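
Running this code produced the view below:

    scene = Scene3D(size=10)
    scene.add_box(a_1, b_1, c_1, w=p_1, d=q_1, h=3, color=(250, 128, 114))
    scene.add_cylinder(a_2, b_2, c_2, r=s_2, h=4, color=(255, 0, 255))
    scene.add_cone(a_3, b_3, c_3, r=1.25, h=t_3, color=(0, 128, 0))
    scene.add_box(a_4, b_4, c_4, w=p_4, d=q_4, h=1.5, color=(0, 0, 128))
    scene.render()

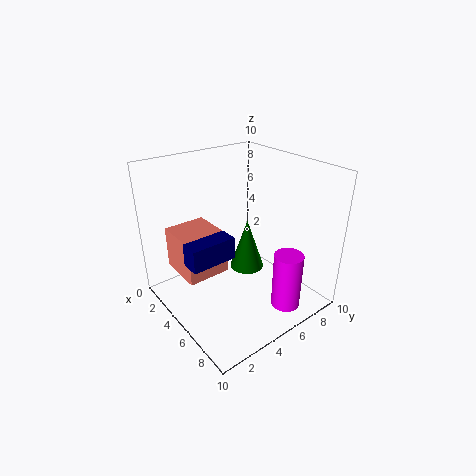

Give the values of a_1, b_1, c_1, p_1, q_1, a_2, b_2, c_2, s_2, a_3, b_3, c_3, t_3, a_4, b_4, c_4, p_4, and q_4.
a_1 = 1.5
b_1 = 1.25
c_1 = 2.5
p_1 = 3.25
q_1 = 3
a_2 = 8.25
b_2 = 6.75
c_2 = 0.5
s_2 = 1
a_3 = 4.5
b_3 = 6.25
c_3 = 2
t_3 = 3.75
a_4 = 5
b_4 = 0.75
c_4 = 4.5
p_4 = 1.25
q_4 = 3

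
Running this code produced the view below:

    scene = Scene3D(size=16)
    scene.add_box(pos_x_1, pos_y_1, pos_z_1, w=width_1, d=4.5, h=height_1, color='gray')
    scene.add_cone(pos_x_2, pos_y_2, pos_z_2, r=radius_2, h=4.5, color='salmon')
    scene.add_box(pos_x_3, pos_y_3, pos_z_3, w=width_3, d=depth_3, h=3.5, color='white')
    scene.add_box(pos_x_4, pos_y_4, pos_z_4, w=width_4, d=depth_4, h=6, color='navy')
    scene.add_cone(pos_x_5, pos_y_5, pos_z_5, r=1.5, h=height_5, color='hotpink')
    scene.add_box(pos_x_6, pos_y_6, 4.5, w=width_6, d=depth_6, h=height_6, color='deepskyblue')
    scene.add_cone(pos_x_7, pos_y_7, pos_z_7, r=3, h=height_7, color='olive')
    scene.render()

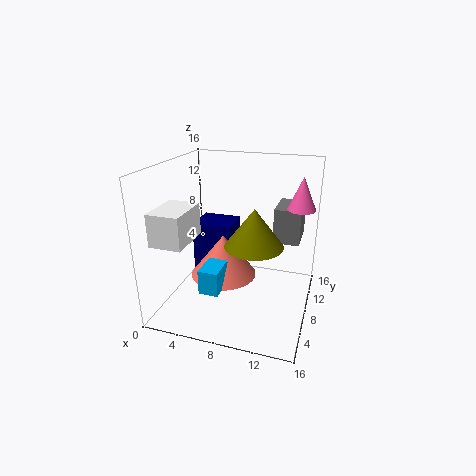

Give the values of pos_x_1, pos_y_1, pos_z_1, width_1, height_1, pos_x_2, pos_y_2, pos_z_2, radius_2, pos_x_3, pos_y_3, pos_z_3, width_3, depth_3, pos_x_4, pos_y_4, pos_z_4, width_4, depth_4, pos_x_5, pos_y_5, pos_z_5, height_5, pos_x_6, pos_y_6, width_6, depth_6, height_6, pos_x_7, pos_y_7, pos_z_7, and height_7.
pos_x_1 = 11.5; pos_y_1 = 10; pos_z_1 = 7; width_1 = 3; height_1 = 4; pos_x_2 = 7; pos_y_2 = 6; pos_z_2 = 4.5; radius_2 = 3.5; pos_x_3 = 0.5; pos_y_3 = 2; pos_z_3 = 8.5; width_3 = 3.5; depth_3 = 5; pos_x_4 = 2.5; pos_y_4 = 8; pos_z_4 = 3; width_4 = 4.5; depth_4 = 4; pos_x_5 = 14.5; pos_y_5 = 9.5; pos_z_5 = 11.5; height_5 = 3.5; pos_x_6 = 6; pos_y_6 = 1.5; width_6 = 2; depth_6 = 3; height_6 = 2.5; pos_x_7 = 10.5; pos_y_7 = 5.5; pos_z_7 = 8.5; height_7 = 4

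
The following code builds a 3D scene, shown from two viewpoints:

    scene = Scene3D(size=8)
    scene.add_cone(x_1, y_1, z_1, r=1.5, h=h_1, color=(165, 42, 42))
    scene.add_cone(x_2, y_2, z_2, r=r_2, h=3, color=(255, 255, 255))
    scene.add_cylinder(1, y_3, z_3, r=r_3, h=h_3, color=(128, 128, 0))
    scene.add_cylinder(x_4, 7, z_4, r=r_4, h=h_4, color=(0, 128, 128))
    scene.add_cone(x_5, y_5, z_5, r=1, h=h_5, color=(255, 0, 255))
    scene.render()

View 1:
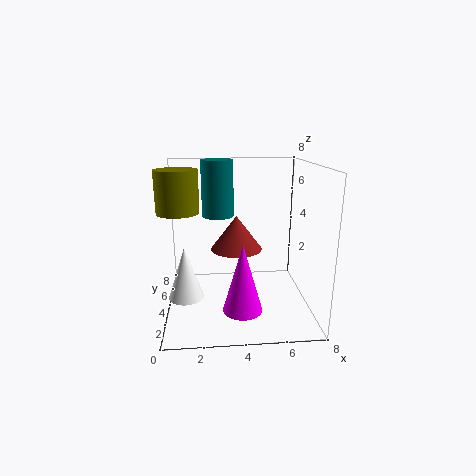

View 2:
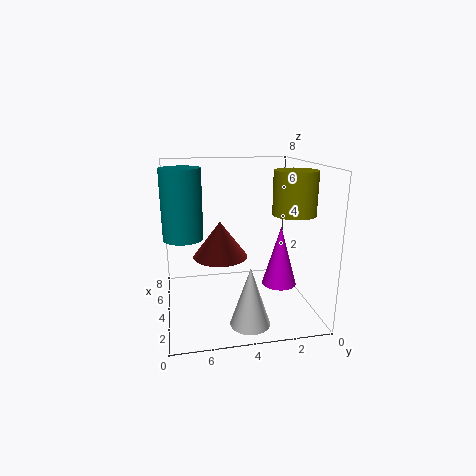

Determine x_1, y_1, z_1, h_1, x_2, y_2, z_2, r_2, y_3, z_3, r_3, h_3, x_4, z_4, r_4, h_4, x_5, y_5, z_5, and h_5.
x_1 = 4
y_1 = 5
z_1 = 3
h_1 = 2
x_2 = 1
y_2 = 4
z_2 = 0.5
r_2 = 1
y_3 = 2
z_3 = 6
r_3 = 1
h_3 = 2
x_4 = 3
z_4 = 4.5
r_4 = 1
h_4 = 3.5
x_5 = 4
y_5 = 1.5
z_5 = 1
h_5 = 3.5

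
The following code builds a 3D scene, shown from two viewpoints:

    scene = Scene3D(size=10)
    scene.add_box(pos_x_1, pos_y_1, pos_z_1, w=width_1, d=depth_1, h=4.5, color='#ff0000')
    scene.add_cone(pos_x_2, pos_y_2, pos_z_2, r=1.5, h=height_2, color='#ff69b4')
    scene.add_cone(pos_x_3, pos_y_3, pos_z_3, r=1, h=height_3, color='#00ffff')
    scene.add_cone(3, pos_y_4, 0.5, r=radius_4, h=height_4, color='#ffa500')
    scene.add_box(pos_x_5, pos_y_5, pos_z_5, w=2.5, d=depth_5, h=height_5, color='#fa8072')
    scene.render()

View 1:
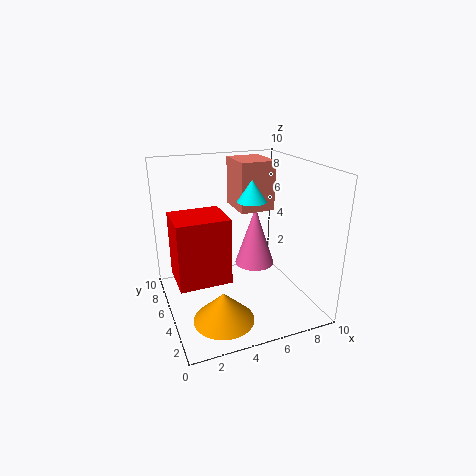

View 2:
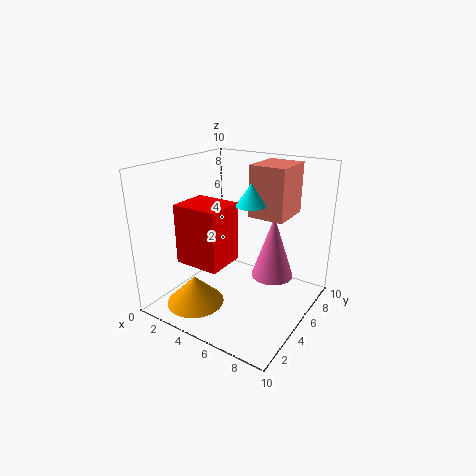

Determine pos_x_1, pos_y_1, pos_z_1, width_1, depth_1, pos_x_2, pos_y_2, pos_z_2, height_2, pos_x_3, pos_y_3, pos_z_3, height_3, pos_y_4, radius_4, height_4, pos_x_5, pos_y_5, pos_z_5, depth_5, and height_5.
pos_x_1 = 0.5, pos_y_1 = 3.5, pos_z_1 = 2.5, width_1 = 3.5, depth_1 = 3, pos_x_2 = 7, pos_y_2 = 6.5, pos_z_2 = 2, height_2 = 4.5, pos_x_3 = 6, pos_y_3 = 5, pos_z_3 = 7.5, height_3 = 1.5, pos_y_4 = 2.5, radius_4 = 2, height_4 = 2, pos_x_5 = 5.5, pos_y_5 = 5.5, pos_z_5 = 6.5, depth_5 = 3, height_5 = 3.5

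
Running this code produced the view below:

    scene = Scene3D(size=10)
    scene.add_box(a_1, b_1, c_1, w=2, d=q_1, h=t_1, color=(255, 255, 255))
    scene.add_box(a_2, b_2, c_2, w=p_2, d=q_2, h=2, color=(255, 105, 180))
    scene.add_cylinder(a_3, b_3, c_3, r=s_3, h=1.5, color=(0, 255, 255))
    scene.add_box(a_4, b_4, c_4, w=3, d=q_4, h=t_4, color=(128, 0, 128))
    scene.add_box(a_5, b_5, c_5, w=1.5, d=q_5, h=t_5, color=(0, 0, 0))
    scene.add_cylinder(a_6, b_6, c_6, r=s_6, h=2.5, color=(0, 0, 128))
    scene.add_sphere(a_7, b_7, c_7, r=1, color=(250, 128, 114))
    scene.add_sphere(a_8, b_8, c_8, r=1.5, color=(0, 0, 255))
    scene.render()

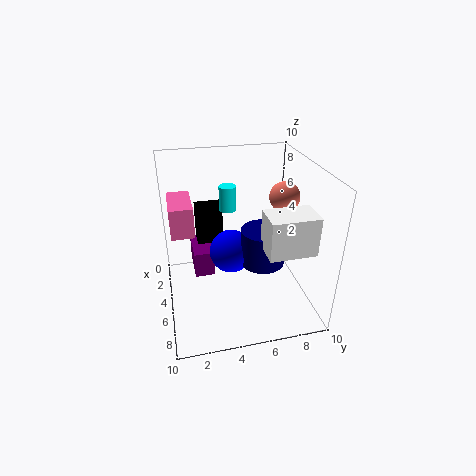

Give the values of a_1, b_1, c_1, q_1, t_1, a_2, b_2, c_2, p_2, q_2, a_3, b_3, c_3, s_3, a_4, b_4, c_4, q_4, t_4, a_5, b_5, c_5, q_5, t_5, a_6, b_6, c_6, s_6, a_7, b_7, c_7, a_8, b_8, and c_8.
a_1 = 7, b_1 = 6, c_1 = 5.5, q_1 = 3, t_1 = 2.5, a_2 = 3, b_2 = 0.5, c_2 = 6, p_2 = 3, q_2 = 1.5, a_3 = 6.5, b_3 = 4, c_3 = 8, s_3 = 0.5, a_4 = 0.5, b_4 = 2, c_4 = 1, q_4 = 1.5, t_4 = 2, a_5 = 0.5, b_5 = 2.5, c_5 = 2.5, q_5 = 2, t_5 = 3.5, a_6 = 6, b_6 = 6.5, c_6 = 3.5, s_6 = 1.5, a_7 = 5.5, b_7 = 8, c_7 = 8, a_8 = 5, b_8 = 4.5, c_8 = 4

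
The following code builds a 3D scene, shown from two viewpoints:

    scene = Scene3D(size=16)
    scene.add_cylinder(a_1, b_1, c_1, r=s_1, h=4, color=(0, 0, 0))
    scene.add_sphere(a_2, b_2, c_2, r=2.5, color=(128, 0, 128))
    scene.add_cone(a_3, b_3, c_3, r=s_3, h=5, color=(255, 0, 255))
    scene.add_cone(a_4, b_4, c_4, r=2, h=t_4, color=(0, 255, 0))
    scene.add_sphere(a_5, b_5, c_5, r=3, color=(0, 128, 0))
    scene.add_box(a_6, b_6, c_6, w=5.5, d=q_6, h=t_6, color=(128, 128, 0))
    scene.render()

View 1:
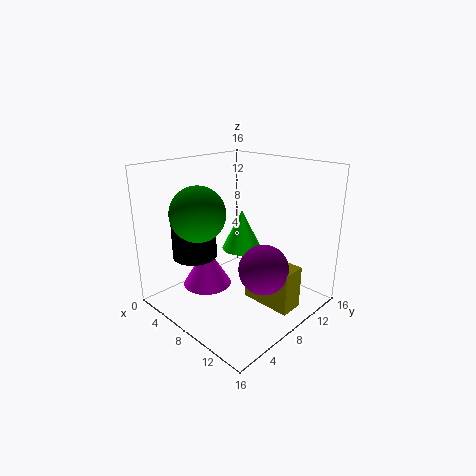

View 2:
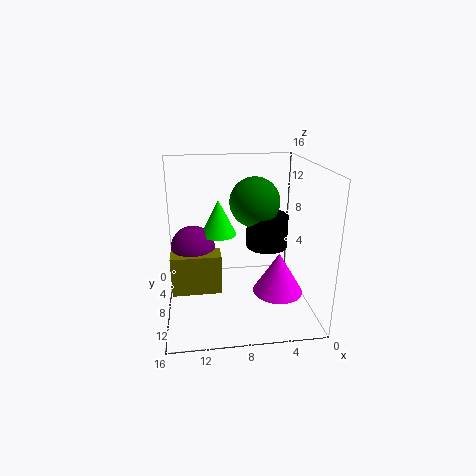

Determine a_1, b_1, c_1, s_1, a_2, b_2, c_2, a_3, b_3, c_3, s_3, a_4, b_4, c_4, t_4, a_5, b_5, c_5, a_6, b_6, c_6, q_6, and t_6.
a_1 = 4; b_1 = 5; c_1 = 5.5; s_1 = 2.5; a_2 = 13; b_2 = 6.5; c_2 = 6.5; a_3 = 3; b_3 = 7.5; c_3 = 0.5; s_3 = 3; a_4 = 10; b_4 = 6.5; c_4 = 8; t_4 = 4; a_5 = 5.5; b_5 = 4.5; c_5 = 11; a_6 = 10; b_6 = 7; c_6 = 2; q_6 = 2.5; t_6 = 4.5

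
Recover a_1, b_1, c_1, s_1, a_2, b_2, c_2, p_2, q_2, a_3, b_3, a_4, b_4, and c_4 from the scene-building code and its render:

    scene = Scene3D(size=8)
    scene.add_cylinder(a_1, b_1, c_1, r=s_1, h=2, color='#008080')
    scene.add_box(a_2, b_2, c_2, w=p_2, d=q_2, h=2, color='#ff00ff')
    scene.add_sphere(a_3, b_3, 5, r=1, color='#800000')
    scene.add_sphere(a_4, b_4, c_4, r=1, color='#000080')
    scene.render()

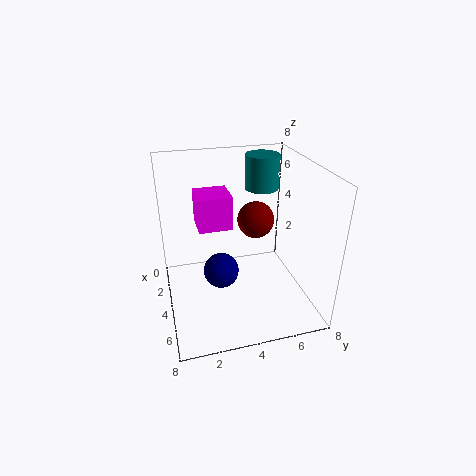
a_1 = 2
b_1 = 6
c_1 = 6
s_1 = 1
a_2 = 1
b_2 = 2
c_2 = 4
p_2 = 2
q_2 = 2
a_3 = 4
b_3 = 5
a_4 = 4
b_4 = 3
c_4 = 2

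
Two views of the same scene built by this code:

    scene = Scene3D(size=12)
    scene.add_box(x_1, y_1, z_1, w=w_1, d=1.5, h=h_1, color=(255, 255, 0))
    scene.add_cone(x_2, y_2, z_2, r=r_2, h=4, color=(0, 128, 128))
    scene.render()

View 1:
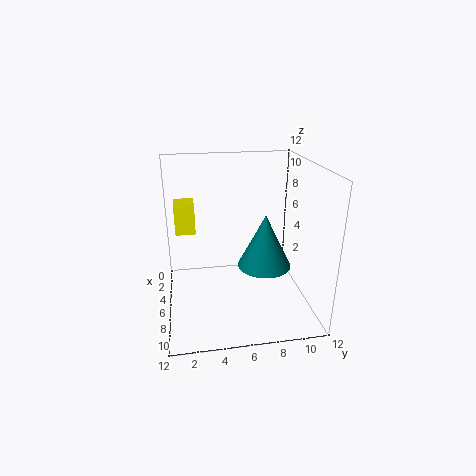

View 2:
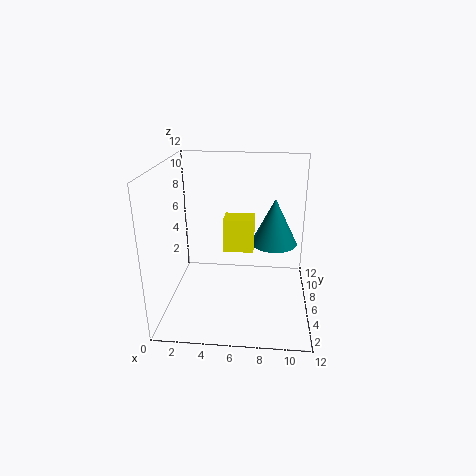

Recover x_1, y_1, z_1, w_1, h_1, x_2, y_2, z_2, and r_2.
x_1 = 5.5; y_1 = 1; z_1 = 7.25; w_1 = 2; h_1 = 2.25; x_2 = 9; y_2 = 7.5; z_2 = 5; r_2 = 2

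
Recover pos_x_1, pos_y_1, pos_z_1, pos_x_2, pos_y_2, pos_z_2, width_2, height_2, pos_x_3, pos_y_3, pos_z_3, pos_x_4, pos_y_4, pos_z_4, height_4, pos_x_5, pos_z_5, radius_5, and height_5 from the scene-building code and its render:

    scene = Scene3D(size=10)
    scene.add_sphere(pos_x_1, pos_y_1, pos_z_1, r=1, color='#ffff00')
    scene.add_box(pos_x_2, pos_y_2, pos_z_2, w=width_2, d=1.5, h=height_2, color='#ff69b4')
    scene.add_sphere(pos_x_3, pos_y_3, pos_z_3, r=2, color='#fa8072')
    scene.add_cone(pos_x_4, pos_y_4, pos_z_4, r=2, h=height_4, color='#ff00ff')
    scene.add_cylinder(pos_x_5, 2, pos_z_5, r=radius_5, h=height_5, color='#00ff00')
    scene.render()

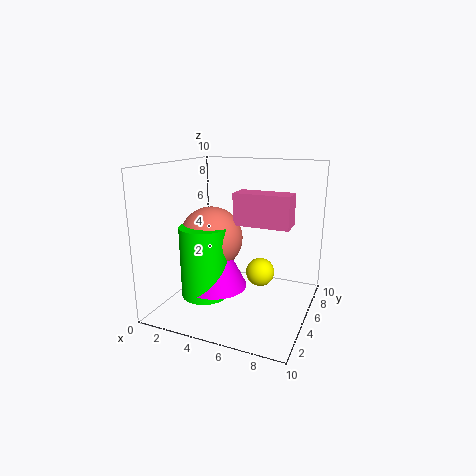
pos_x_1 = 6.5, pos_y_1 = 5.5, pos_z_1 = 2.5, pos_x_2 = 5.5, pos_y_2 = 3, pos_z_2 = 6.5, width_2 = 3.5, height_2 = 2, pos_x_3 = 4, pos_y_3 = 3, pos_z_3 = 5.5, pos_x_4 = 4.5, pos_y_4 = 2.5, pos_z_4 = 2.5, height_4 = 4, pos_x_5 = 4, pos_z_5 = 2, radius_5 = 1.5, height_5 = 4.5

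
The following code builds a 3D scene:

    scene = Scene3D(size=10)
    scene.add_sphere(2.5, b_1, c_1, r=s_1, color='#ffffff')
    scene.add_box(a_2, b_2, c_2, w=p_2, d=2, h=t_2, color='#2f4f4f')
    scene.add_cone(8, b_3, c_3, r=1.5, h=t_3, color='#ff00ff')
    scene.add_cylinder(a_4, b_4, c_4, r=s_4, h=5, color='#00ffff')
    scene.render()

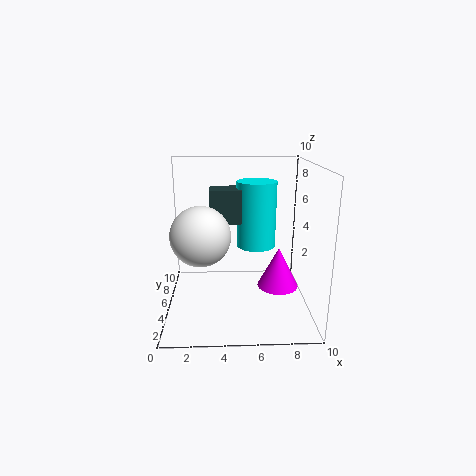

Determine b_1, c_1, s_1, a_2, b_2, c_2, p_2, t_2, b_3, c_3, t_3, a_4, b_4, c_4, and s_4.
b_1 = 4, c_1 = 5.5, s_1 = 2, a_2 = 3, b_2 = 6.5, c_2 = 5.5, p_2 = 3, t_2 = 2.5, b_3 = 5.5, c_3 = 1, t_3 = 3, a_4 = 6.5, b_4 = 7.5, c_4 = 3.5, s_4 = 1.5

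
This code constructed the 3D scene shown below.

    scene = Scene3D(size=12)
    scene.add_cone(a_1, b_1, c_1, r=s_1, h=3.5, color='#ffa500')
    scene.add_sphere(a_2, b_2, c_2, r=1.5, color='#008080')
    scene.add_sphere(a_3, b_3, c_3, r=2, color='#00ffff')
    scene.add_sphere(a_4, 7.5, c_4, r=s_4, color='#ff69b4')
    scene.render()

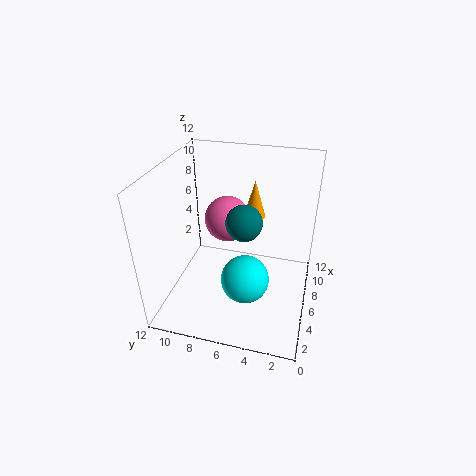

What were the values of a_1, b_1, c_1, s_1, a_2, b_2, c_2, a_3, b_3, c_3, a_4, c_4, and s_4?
a_1 = 10; b_1 = 5.5; c_1 = 6; s_1 = 1; a_2 = 6; b_2 = 5.5; c_2 = 7.5; a_3 = 4.5; b_3 = 5; c_3 = 3; a_4 = 8; c_4 = 6.5; s_4 = 2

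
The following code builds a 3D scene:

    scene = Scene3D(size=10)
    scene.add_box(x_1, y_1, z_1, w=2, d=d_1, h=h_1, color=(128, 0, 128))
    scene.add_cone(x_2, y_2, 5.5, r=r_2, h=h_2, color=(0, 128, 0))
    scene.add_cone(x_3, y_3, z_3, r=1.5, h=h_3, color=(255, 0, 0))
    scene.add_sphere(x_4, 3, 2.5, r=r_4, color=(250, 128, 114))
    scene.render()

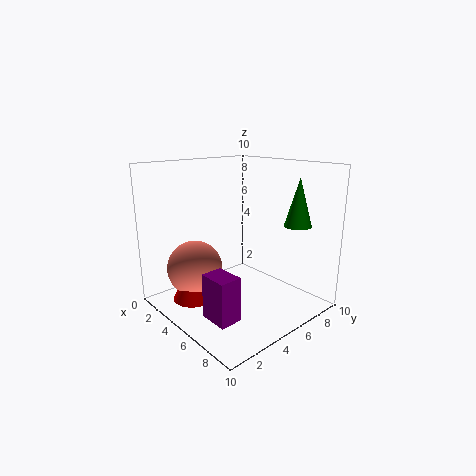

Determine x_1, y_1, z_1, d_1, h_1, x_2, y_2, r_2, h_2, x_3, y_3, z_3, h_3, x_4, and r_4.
x_1 = 5.5; y_1 = 1.5; z_1 = 0.5; d_1 = 1.5; h_1 = 3; x_2 = 7; y_2 = 9; r_2 = 1; h_2 = 3.5; x_3 = 3; y_3 = 2.5; z_3 = 0.5; h_3 = 3; x_4 = 2.5; r_4 = 2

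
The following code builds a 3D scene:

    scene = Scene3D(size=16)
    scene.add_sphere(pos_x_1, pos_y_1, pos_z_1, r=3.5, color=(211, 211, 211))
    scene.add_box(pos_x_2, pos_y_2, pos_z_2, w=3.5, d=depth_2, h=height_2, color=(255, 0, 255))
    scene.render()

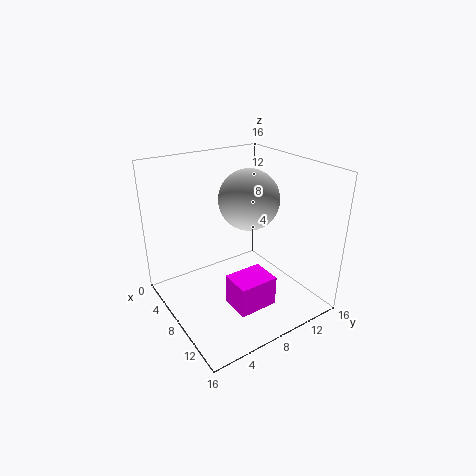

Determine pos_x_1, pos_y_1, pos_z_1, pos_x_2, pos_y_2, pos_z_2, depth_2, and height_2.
pos_x_1 = 6.5
pos_y_1 = 10.5
pos_z_1 = 11.5
pos_x_2 = 8.5
pos_y_2 = 6
pos_z_2 = 0.5
depth_2 = 4.5
height_2 = 3.5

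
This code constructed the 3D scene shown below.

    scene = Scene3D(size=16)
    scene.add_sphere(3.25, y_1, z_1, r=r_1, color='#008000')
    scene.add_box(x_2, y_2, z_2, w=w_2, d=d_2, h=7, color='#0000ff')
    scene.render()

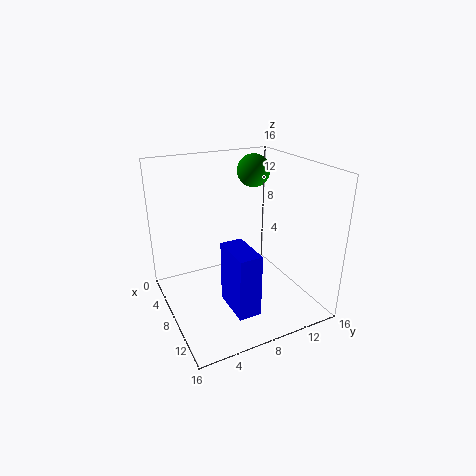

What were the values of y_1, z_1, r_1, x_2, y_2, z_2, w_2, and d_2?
y_1 = 12.5
z_1 = 14
r_1 = 2
x_2 = 8.25
y_2 = 5.75
z_2 = 1
w_2 = 4.75
d_2 = 2.5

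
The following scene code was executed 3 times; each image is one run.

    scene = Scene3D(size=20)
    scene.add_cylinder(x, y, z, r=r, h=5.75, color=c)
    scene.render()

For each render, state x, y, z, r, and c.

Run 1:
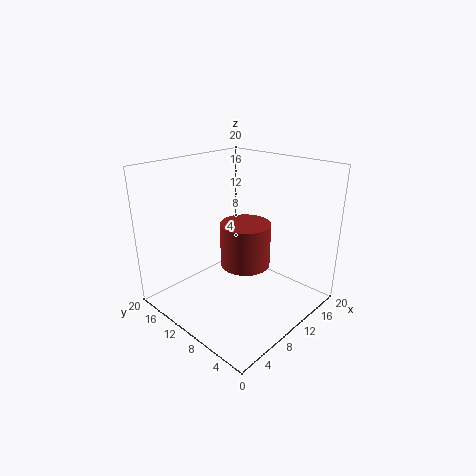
x = 8.75
y = 7.5
z = 7.5
r = 3.25
c = 'brown'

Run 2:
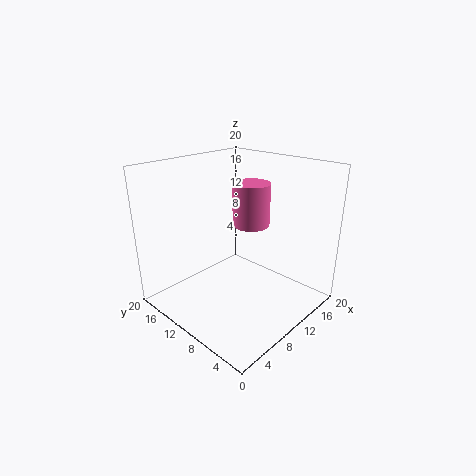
x = 11.25
y = 8.75
z = 12
r = 2.5
c = 'hotpink'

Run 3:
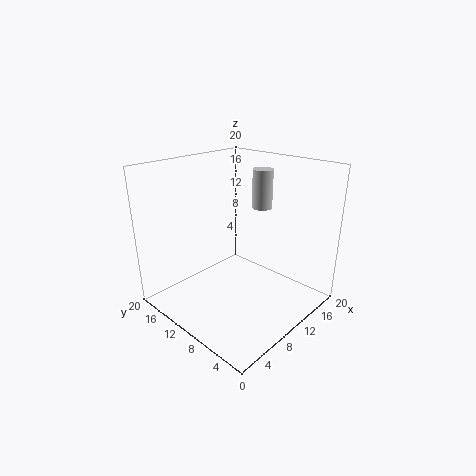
x = 16
y = 10.75
z = 12.75
r = 1.5
c = 'lightgray'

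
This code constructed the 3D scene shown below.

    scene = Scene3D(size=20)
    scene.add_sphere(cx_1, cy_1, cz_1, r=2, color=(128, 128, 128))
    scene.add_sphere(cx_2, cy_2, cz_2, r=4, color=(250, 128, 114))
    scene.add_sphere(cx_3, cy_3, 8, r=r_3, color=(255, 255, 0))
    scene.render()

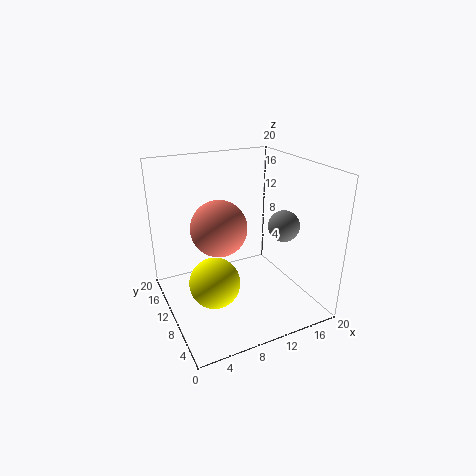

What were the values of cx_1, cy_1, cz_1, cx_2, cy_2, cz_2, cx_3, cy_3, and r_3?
cx_1 = 14
cy_1 = 5
cz_1 = 13
cx_2 = 8
cy_2 = 12
cz_2 = 11
cx_3 = 4
cy_3 = 4
r_3 = 3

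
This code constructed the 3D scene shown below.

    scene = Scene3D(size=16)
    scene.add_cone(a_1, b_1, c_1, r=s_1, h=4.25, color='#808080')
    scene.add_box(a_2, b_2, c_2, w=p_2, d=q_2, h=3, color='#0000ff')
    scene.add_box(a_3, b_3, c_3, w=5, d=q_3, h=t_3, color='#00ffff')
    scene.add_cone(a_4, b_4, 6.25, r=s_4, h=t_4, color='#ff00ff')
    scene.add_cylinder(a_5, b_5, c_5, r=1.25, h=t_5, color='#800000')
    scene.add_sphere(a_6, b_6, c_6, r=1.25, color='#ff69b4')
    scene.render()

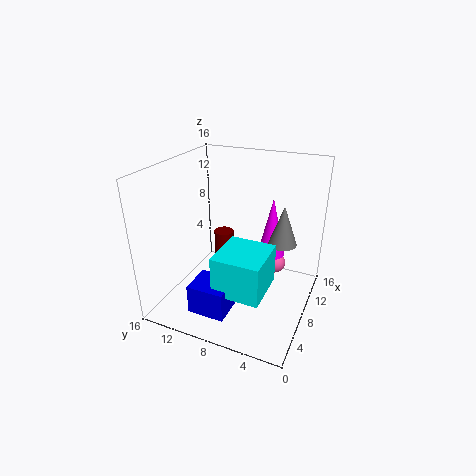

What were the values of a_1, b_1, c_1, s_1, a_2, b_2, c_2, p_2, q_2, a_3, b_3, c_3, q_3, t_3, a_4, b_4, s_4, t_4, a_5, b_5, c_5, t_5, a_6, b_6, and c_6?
a_1 = 8.25; b_1 = 3; c_1 = 8.25; s_1 = 1.5; a_2 = 0.25; b_2 = 6.25; c_2 = 3; p_2 = 3.25; q_2 = 3.75; a_3 = 1; b_3 = 3; c_3 = 5.25; q_3 = 4.75; t_3 = 4; a_4 = 9.25; b_4 = 4.5; s_4 = 1.5; t_4 = 6.5; a_5 = 12.5; b_5 = 12; c_5 = 1.25; t_5 = 4.75; a_6 = 11; b_6 = 4.5; c_6 = 4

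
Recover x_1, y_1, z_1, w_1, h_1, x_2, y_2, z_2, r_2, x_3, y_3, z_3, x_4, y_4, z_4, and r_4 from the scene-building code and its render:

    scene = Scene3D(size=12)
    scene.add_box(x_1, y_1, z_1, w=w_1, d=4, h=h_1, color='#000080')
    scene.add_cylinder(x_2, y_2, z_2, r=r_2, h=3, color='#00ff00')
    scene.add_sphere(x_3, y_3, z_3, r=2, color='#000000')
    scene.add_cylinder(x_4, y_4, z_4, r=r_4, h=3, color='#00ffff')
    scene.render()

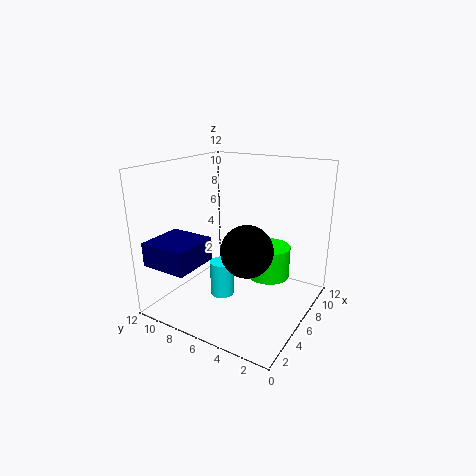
x_1 = 1; y_1 = 8; z_1 = 4; w_1 = 4; h_1 = 2; x_2 = 10; y_2 = 5; z_2 = 1; r_2 = 2; x_3 = 4; y_3 = 4; z_3 = 6; x_4 = 5; y_4 = 7; z_4 = 1; r_4 = 1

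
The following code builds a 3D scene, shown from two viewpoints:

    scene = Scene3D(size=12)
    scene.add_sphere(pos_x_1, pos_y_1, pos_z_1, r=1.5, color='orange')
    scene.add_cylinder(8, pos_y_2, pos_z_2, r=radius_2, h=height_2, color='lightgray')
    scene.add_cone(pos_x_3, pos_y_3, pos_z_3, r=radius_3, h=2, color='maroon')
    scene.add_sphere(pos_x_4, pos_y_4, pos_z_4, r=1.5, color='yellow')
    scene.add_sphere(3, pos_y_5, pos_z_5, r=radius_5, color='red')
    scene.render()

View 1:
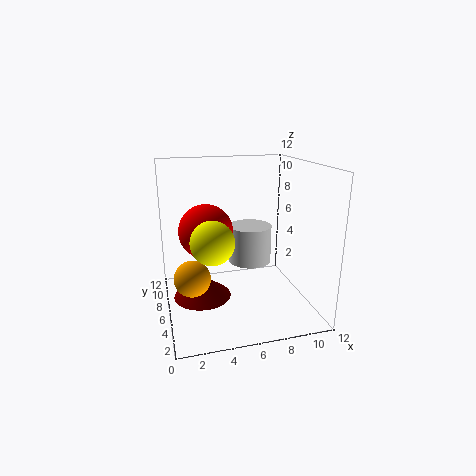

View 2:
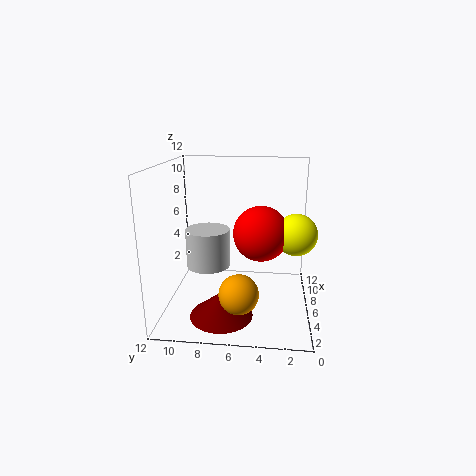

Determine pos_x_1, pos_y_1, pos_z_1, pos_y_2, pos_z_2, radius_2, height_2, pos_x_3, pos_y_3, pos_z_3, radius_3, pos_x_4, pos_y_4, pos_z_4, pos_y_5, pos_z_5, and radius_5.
pos_x_1 = 2
pos_y_1 = 5.5
pos_z_1 = 3
pos_y_2 = 9
pos_z_2 = 2.5
radius_2 = 2
height_2 = 3.5
pos_x_3 = 3
pos_y_3 = 7
pos_z_3 = 0.5
radius_3 = 2.5
pos_x_4 = 3
pos_y_4 = 1.5
pos_z_4 = 7.5
pos_y_5 = 4
pos_z_5 = 7.5
radius_5 = 2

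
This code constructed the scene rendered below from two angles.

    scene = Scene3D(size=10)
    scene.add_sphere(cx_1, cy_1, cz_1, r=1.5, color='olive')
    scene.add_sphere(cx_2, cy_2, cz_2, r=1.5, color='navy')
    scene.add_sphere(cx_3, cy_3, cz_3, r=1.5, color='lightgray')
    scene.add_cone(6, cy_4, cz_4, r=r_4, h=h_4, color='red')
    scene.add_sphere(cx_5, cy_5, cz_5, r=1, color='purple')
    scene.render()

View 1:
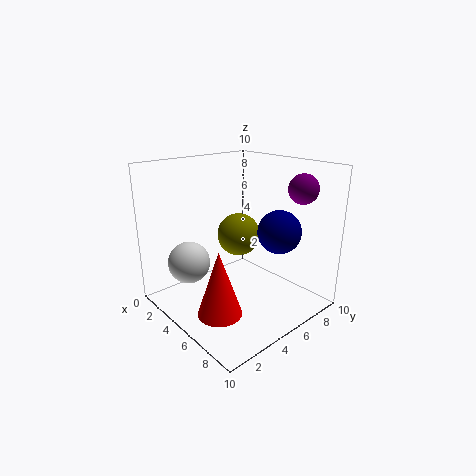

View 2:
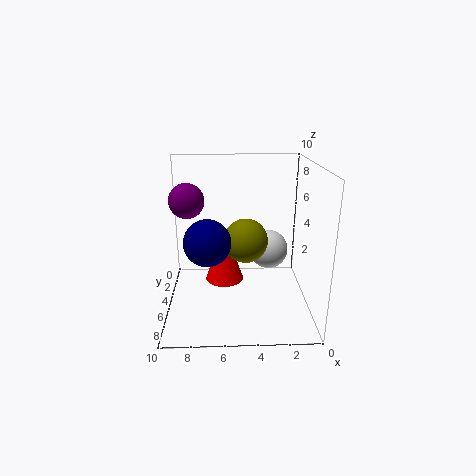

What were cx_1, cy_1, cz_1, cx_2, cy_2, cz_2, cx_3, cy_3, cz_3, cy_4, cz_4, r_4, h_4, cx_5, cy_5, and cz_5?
cx_1 = 4.5, cy_1 = 5.5, cz_1 = 5, cx_2 = 7, cy_2 = 7, cz_2 = 5.5, cx_3 = 2.5, cy_3 = 2.5, cz_3 = 3, cy_4 = 2.5, cz_4 = 0.5, r_4 = 1.5, h_4 = 4.5, cx_5 = 8, cy_5 = 8, cz_5 = 8.5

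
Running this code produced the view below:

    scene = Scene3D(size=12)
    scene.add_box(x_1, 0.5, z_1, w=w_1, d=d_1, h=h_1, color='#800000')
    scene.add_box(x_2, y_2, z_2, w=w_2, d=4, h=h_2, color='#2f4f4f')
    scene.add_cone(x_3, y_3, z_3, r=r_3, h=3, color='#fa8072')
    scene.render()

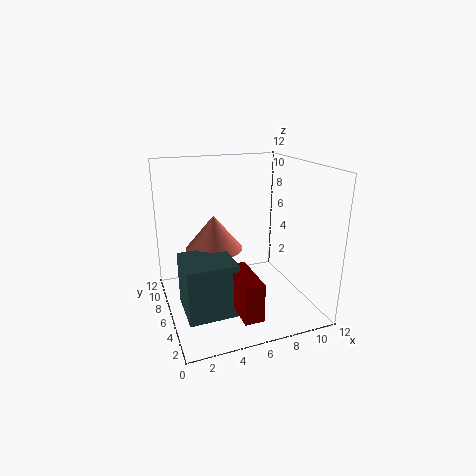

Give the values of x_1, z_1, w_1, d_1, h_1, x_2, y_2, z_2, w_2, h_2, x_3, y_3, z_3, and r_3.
x_1 = 4.5
z_1 = 1.5
w_1 = 1.5
d_1 = 4
h_1 = 3
x_2 = 1
y_2 = 3
z_2 = 0.5
w_2 = 4
h_2 = 4.5
x_3 = 4.5
y_3 = 8
z_3 = 4.5
r_3 = 2.5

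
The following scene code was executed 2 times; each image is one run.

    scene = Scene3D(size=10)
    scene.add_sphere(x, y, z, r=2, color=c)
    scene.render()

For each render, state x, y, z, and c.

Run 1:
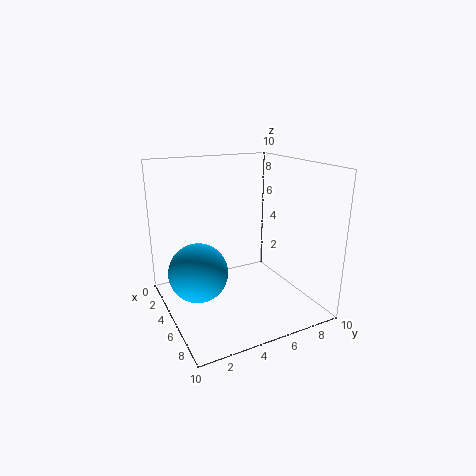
x = 5
y = 2
z = 3
c = 'deepskyblue'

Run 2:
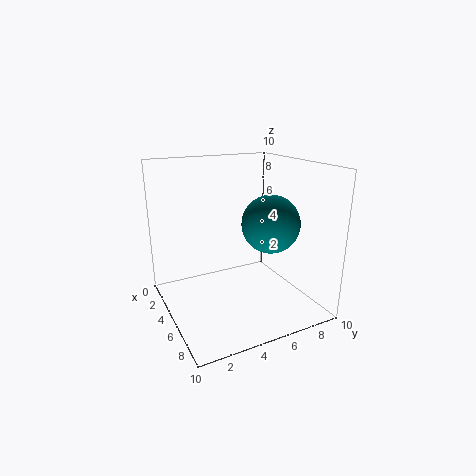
x = 6
y = 7
z = 6
c = 'teal'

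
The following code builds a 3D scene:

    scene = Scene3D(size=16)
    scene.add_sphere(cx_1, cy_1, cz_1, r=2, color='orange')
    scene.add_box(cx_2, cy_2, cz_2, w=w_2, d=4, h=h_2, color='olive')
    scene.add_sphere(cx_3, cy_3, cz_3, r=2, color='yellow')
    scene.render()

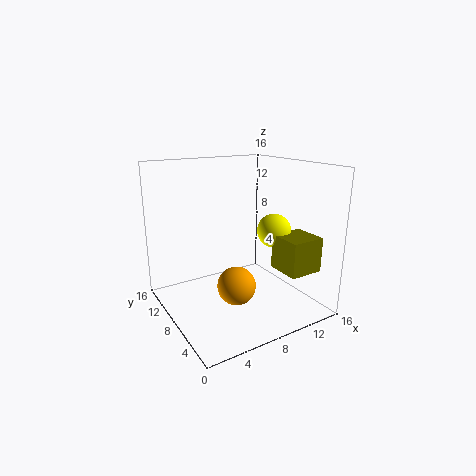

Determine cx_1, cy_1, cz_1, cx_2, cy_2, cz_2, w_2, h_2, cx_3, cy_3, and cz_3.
cx_1 = 6, cy_1 = 5, cz_1 = 4, cx_2 = 12, cy_2 = 3, cz_2 = 4, w_2 = 4, h_2 = 4, cx_3 = 13, cy_3 = 8, cz_3 = 8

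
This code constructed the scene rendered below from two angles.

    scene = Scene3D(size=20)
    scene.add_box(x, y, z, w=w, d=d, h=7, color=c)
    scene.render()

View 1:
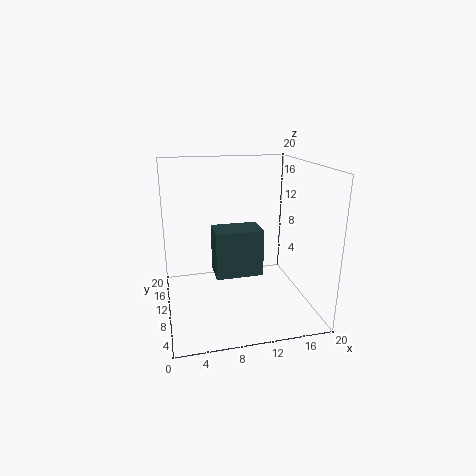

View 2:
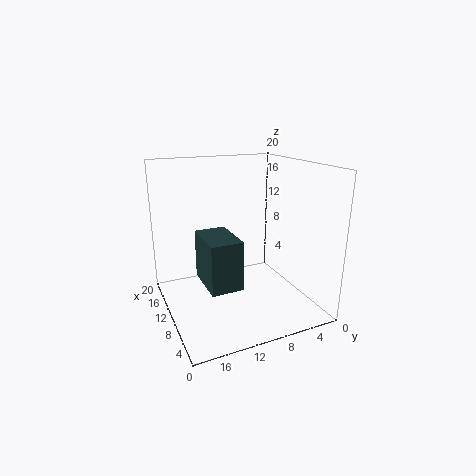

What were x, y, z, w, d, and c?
x = 7
y = 10.5
z = 3.5
w = 7
d = 4.5
c = 'darkslategray'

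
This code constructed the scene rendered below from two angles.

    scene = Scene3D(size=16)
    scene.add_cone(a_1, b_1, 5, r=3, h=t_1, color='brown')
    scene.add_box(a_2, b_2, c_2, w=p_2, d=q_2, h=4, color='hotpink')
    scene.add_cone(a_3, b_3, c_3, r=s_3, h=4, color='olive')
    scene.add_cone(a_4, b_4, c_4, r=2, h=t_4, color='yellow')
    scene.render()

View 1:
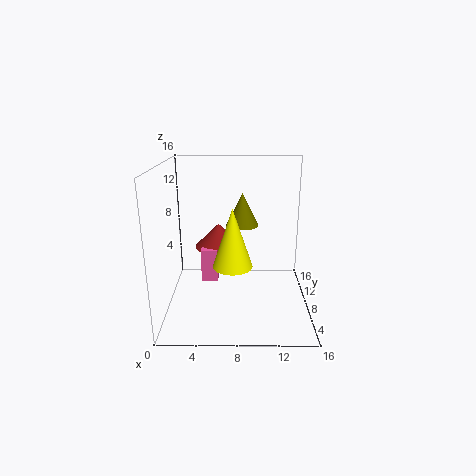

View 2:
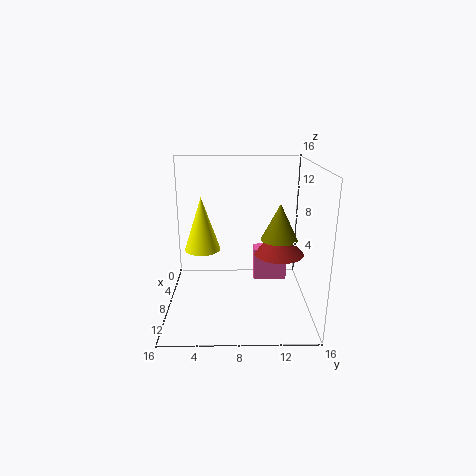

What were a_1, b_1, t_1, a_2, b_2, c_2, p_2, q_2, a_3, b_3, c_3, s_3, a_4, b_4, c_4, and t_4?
a_1 = 5.5; b_1 = 13; t_1 = 3; a_2 = 3.5; b_2 = 10; c_2 = 1.5; p_2 = 2; q_2 = 4; a_3 = 8.5; b_3 = 12.5; c_3 = 8; s_3 = 2; a_4 = 7.5; b_4 = 4; c_4 = 6.5; t_4 = 6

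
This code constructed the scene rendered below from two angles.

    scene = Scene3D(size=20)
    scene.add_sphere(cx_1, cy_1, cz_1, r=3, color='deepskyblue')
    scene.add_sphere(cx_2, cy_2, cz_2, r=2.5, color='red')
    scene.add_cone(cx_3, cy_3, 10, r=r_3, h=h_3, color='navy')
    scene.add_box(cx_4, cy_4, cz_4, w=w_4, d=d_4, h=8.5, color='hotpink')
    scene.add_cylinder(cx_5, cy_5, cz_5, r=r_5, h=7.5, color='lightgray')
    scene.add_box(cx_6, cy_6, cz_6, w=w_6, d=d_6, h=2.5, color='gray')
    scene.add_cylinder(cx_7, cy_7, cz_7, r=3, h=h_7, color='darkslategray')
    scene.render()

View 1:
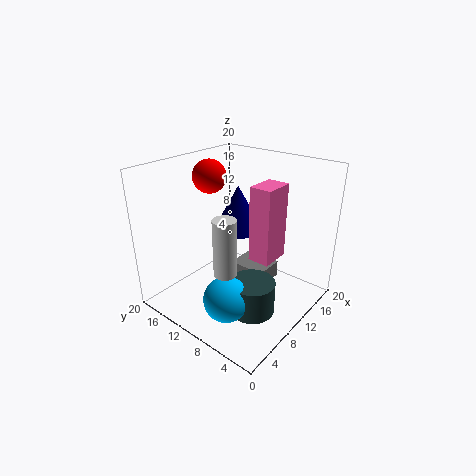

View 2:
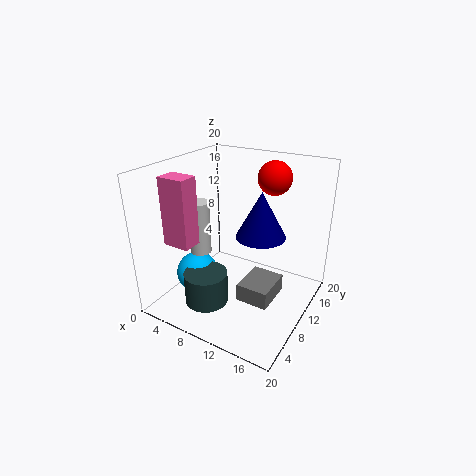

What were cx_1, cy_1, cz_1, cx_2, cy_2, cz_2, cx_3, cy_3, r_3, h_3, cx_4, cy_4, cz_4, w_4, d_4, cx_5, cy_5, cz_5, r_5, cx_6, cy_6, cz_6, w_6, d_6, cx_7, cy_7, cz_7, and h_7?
cx_1 = 4.5, cy_1 = 7.5, cz_1 = 4, cx_2 = 12, cy_2 = 17, cz_2 = 17, cx_3 = 12.5, cy_3 = 12, r_3 = 3.5, h_3 = 6.5, cx_4 = 4.5, cy_4 = 1.5, cz_4 = 11.5, w_4 = 3.5, d_4 = 2.5, cx_5 = 5, cy_5 = 8, cz_5 = 7.5, r_5 = 1.5, cx_6 = 11.5, cy_6 = 7, cz_6 = 2, w_6 = 4.5, d_6 = 5.5, cx_7 = 7.5, cy_7 = 5.5, cz_7 = 1.5, h_7 = 4.5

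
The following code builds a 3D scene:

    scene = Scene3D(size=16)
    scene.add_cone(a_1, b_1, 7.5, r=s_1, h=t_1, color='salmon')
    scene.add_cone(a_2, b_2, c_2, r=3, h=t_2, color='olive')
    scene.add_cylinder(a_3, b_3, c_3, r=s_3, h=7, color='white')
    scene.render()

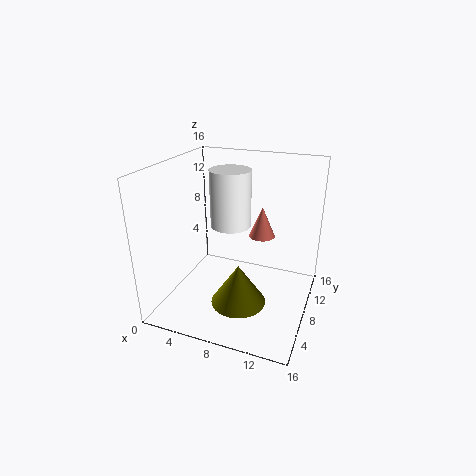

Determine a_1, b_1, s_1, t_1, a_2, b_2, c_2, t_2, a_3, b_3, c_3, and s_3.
a_1 = 10
b_1 = 10.5
s_1 = 1.5
t_1 = 3.5
a_2 = 9
b_2 = 5.5
c_2 = 1.5
t_2 = 4.5
a_3 = 5.5
b_3 = 12
c_3 = 7.5
s_3 = 2.5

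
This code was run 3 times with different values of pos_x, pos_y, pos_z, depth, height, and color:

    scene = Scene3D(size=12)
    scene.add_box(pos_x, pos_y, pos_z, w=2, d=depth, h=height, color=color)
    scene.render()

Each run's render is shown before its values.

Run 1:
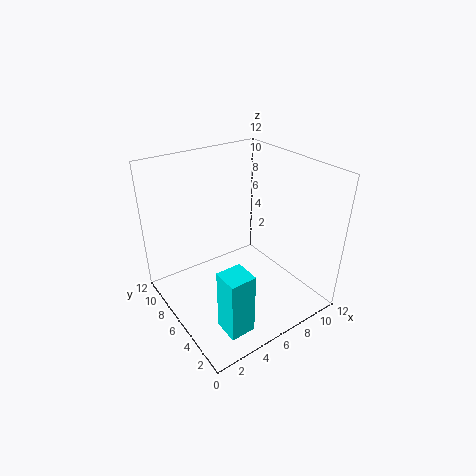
pos_x = 2, pos_y = 1, pos_z = 1, depth = 2, height = 5, color = 'cyan'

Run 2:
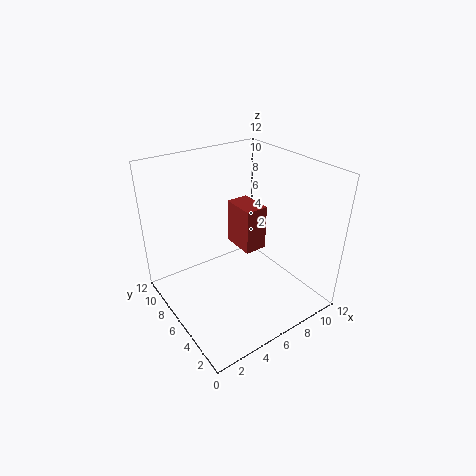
pos_x = 7, pos_y = 6, pos_z = 4, depth = 3, height = 4, color = 'brown'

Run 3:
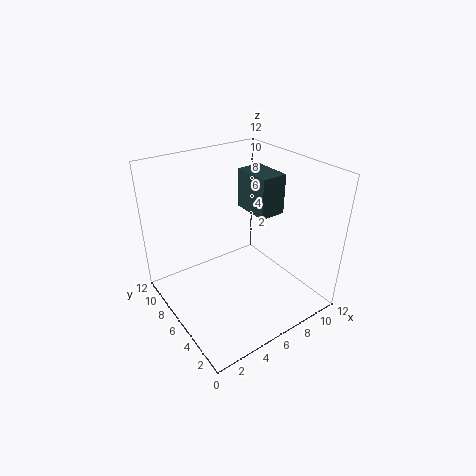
pos_x = 6, pos_y = 3, pos_z = 9, depth = 3, height = 3, color = 'darkslategray'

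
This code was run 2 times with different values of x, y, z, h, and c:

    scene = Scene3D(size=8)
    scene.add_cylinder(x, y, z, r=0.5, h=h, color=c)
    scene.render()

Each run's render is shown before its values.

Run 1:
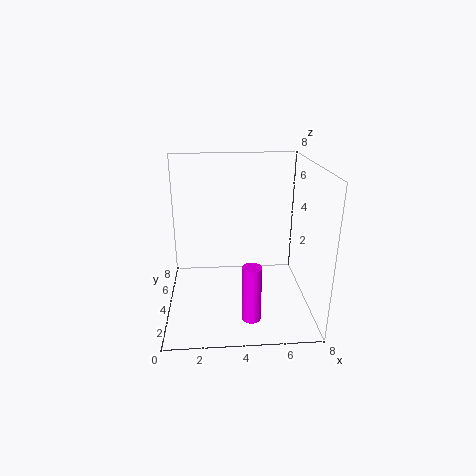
x = 4.5; y = 1.5; z = 0.5; h = 3; c = 'magenta'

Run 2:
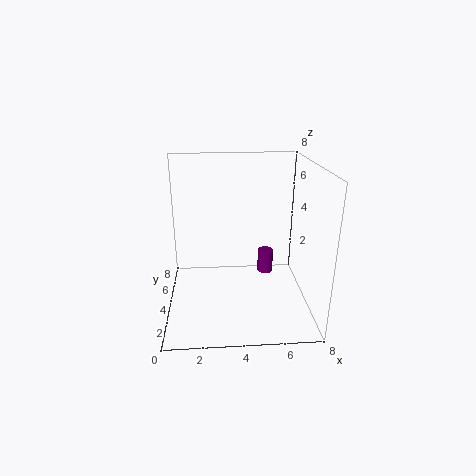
x = 6; y = 6.5; z = 0.5; h = 1.5; c = 'purple'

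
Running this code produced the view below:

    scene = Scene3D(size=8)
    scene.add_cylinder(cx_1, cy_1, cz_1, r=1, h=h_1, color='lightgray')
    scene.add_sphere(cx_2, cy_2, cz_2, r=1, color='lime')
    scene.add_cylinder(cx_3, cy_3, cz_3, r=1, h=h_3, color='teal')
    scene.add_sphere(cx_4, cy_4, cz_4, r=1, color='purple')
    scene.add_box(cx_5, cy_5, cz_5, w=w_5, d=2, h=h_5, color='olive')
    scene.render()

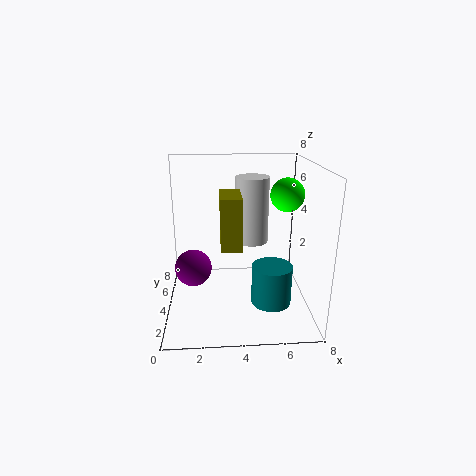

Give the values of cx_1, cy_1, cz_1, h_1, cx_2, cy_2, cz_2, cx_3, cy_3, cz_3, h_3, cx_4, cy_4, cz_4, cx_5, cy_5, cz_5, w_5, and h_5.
cx_1 = 5
cy_1 = 6
cz_1 = 3
h_1 = 4
cx_2 = 7
cy_2 = 5.5
cz_2 = 6
cx_3 = 5.5
cy_3 = 1.5
cz_3 = 1.5
h_3 = 2
cx_4 = 1.5
cy_4 = 3.5
cz_4 = 2.5
cx_5 = 3
cy_5 = 1
cz_5 = 4.5
w_5 = 1
h_5 = 2.5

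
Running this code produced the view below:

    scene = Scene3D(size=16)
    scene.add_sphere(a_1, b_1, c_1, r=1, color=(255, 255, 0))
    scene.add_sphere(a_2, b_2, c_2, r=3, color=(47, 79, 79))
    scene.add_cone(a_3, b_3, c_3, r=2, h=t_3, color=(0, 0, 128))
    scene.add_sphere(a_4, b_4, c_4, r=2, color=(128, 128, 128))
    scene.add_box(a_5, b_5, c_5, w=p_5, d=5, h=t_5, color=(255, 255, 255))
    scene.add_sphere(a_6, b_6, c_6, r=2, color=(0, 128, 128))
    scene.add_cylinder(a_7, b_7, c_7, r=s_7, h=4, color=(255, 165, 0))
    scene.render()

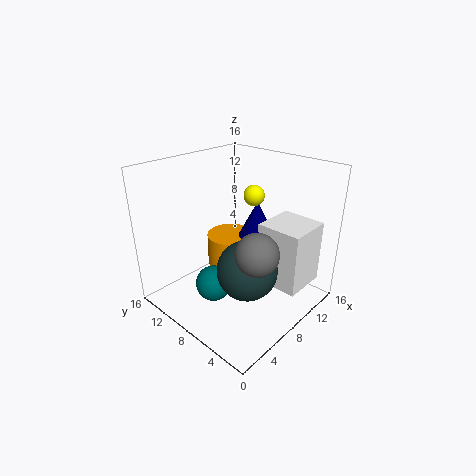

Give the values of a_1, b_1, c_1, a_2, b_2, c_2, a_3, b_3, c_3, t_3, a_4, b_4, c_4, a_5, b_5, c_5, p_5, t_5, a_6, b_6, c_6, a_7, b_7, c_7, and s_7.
a_1 = 7, b_1 = 5, c_1 = 14, a_2 = 5, b_2 = 4, c_2 = 7, a_3 = 10, b_3 = 7, c_3 = 8, t_3 = 4, a_4 = 4, b_4 = 2, c_4 = 10, a_5 = 9, b_5 = 1, c_5 = 3, p_5 = 5, t_5 = 7, a_6 = 5, b_6 = 9, c_6 = 3, a_7 = 11, b_7 = 12, c_7 = 2, s_7 = 3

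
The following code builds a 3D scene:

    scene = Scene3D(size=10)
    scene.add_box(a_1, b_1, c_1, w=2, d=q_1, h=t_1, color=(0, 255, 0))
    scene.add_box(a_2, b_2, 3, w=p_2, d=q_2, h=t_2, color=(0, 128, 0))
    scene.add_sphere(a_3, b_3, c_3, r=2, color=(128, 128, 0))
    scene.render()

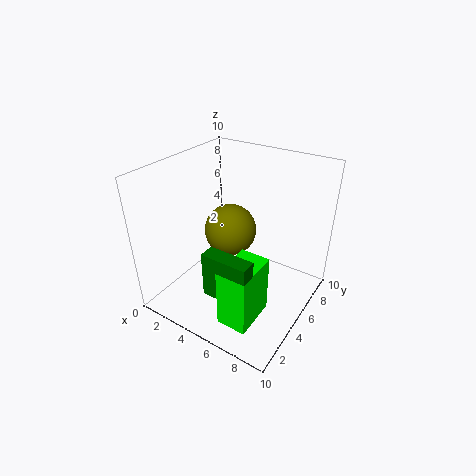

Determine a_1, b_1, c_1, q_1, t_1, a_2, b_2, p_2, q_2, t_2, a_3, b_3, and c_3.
a_1 = 6
b_1 = 1
c_1 = 1
q_1 = 3
t_1 = 4
a_2 = 5
b_2 = 1
p_2 = 3
q_2 = 1
t_2 = 3
a_3 = 3
b_3 = 7
c_3 = 4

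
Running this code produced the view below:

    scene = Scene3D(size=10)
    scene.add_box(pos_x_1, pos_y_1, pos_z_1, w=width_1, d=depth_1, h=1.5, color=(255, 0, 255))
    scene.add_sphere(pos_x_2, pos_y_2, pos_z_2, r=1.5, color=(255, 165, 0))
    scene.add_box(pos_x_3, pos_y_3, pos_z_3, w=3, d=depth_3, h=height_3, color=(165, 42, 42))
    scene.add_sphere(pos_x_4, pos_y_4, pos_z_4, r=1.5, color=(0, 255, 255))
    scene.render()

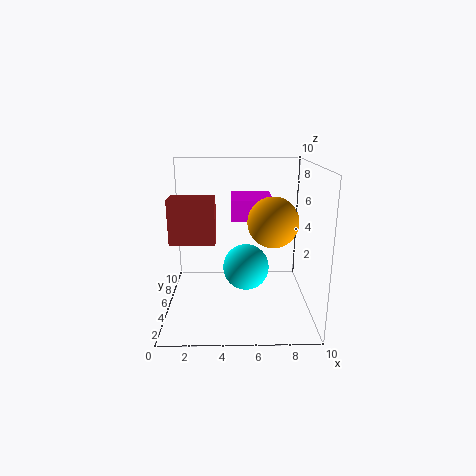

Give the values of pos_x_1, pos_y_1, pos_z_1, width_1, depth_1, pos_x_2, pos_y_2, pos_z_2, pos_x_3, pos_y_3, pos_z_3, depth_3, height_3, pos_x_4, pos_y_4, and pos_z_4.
pos_x_1 = 4.5, pos_y_1 = 5.5, pos_z_1 = 6, width_1 = 3, depth_1 = 3.5, pos_x_2 = 7, pos_y_2 = 2, pos_z_2 = 7, pos_x_3 = 0.5, pos_y_3 = 3.5, pos_z_3 = 5, depth_3 = 1.5, height_3 = 3, pos_x_4 = 5.5, pos_y_4 = 3.5, pos_z_4 = 3.5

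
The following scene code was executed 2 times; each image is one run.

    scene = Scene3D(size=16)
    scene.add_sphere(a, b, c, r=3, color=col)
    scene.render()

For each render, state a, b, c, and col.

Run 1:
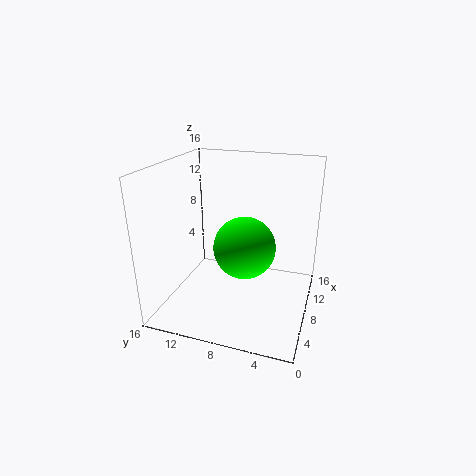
a = 4
b = 6
c = 9
col = 'lime'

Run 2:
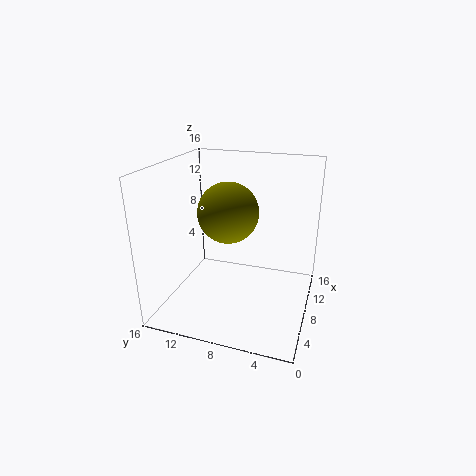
a = 5
b = 8
c = 12
col = 'olive'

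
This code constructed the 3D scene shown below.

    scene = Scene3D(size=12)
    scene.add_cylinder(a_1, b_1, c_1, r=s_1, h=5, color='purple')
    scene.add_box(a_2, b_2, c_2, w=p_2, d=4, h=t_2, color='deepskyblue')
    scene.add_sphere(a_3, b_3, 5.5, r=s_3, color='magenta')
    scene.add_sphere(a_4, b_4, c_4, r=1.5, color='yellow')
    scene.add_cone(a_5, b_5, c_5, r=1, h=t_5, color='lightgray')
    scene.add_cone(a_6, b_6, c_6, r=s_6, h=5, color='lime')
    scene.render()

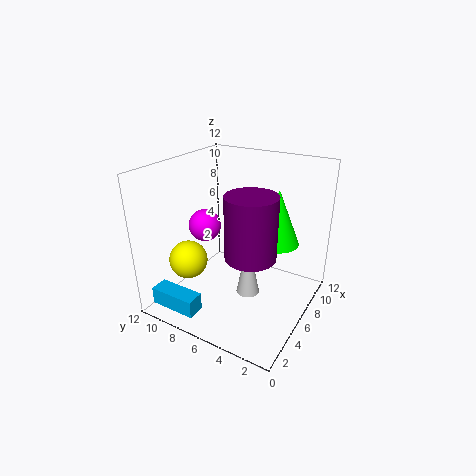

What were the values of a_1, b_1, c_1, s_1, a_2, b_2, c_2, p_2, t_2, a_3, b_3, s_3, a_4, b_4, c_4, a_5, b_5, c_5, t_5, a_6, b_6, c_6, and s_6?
a_1 = 4.5
b_1 = 4
c_1 = 5.5
s_1 = 2
a_2 = 1
b_2 = 7.5
c_2 = 0.5
p_2 = 1.5
t_2 = 1.5
a_3 = 7.5
b_3 = 10.5
s_3 = 1.5
a_4 = 2.5
b_4 = 8.5
c_4 = 5
a_5 = 6
b_5 = 5
c_5 = 1
t_5 = 5
a_6 = 9.5
b_6 = 4
c_6 = 4.5
s_6 = 2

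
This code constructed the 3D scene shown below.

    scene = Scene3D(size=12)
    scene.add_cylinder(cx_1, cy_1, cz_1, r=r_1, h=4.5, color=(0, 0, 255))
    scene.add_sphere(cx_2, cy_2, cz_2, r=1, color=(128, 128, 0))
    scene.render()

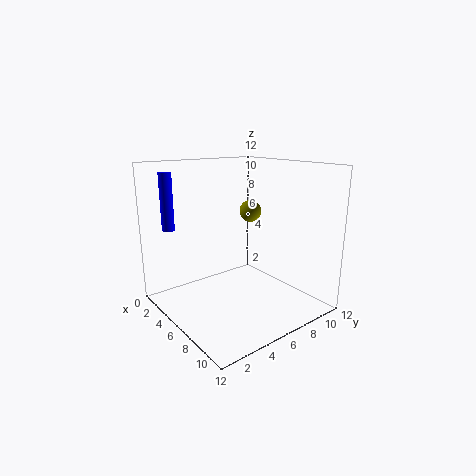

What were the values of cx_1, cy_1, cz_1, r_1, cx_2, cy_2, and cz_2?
cx_1 = 3.5
cy_1 = 1
cz_1 = 7
r_1 = 0.5
cx_2 = 4
cy_2 = 9
cz_2 = 7.5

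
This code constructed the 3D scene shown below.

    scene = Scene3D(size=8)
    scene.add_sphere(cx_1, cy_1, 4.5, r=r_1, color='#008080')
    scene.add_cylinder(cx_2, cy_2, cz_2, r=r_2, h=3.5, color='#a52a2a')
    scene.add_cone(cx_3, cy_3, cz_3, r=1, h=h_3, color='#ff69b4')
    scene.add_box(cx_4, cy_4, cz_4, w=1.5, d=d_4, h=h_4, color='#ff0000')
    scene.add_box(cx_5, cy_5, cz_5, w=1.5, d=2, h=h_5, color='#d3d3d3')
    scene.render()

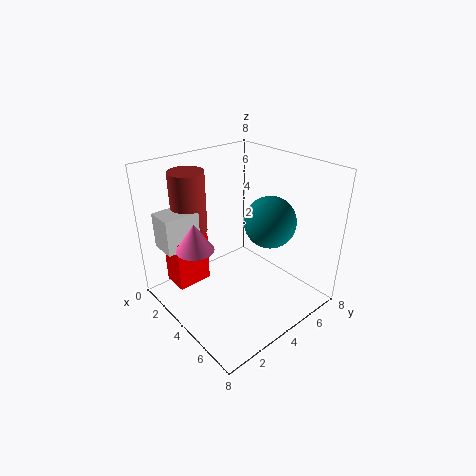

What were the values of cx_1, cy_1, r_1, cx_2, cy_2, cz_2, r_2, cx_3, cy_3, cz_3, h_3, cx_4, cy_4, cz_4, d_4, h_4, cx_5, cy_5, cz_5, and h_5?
cx_1 = 4.5
cy_1 = 6
r_1 = 1.5
cx_2 = 1.5
cy_2 = 2.5
cz_2 = 4
r_2 = 1
cx_3 = 3.5
cy_3 = 1.5
cz_3 = 4
h_3 = 1.5
cx_4 = 1
cy_4 = 1
cz_4 = 1
d_4 = 2
h_4 = 3
cx_5 = 1
cy_5 = 0.5
cz_5 = 3.5
h_5 = 2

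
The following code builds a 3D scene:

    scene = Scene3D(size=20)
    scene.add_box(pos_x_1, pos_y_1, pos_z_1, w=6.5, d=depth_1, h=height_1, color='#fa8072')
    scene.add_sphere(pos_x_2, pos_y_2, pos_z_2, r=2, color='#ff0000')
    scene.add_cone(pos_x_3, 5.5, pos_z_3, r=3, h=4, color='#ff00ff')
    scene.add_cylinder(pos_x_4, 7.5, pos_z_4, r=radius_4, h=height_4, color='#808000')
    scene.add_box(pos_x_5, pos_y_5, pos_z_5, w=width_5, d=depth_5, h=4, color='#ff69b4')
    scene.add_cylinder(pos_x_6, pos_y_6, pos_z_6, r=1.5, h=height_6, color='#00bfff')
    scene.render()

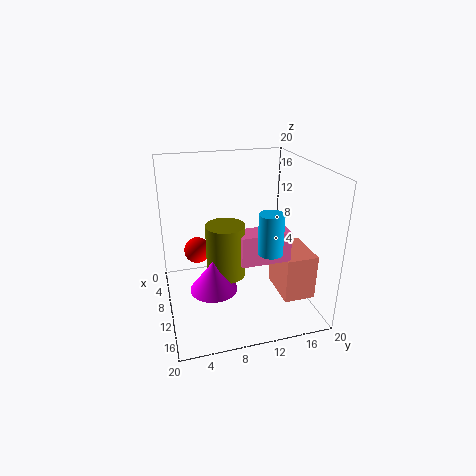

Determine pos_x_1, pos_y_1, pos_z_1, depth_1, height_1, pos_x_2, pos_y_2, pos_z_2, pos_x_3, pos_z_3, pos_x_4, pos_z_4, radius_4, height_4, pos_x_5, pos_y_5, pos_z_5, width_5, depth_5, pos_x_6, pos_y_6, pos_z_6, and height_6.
pos_x_1 = 8.5
pos_y_1 = 15.5
pos_z_1 = 1.5
depth_1 = 4.5
height_1 = 6.5
pos_x_2 = 4.5
pos_y_2 = 5
pos_z_2 = 6
pos_x_3 = 14.5
pos_z_3 = 5.5
pos_x_4 = 13
pos_z_4 = 6.5
radius_4 = 2.5
height_4 = 7
pos_x_5 = 12.5
pos_y_5 = 9
pos_z_5 = 8.5
width_5 = 3
depth_5 = 6.5
pos_x_6 = 17
pos_y_6 = 12
pos_z_6 = 11
height_6 = 5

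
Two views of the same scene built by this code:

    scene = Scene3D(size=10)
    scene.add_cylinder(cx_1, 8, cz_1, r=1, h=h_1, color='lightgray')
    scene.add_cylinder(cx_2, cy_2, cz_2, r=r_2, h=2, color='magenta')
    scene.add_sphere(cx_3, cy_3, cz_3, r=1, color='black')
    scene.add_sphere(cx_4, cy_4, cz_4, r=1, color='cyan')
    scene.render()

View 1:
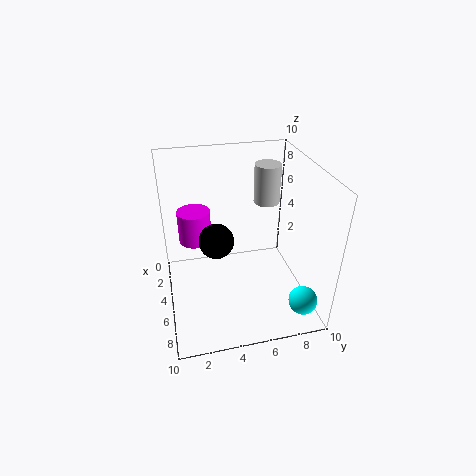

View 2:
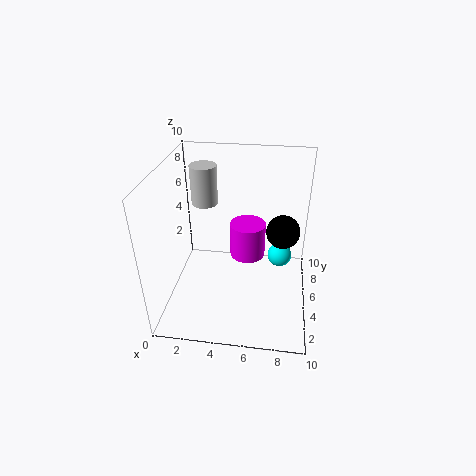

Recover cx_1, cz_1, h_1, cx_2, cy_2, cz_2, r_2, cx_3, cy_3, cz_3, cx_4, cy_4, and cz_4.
cx_1 = 2; cz_1 = 6; h_1 = 3; cx_2 = 6; cy_2 = 2; cz_2 = 6; r_2 = 1; cx_3 = 8; cy_3 = 3; cz_3 = 7; cx_4 = 8; cy_4 = 9; cz_4 = 1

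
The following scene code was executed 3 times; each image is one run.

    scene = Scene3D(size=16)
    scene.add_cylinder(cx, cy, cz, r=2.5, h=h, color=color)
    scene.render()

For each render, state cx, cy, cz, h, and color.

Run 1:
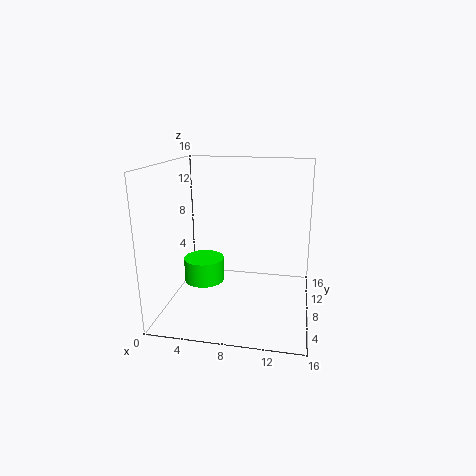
cx = 3, cy = 11, cz = 1, h = 3, color = 'lime'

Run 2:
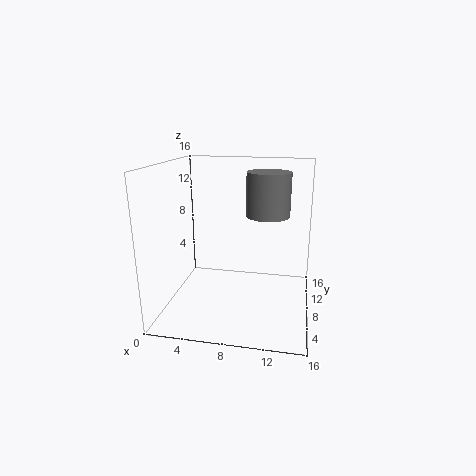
cx = 11, cy = 10.5, cz = 10, h = 5, color = 'gray'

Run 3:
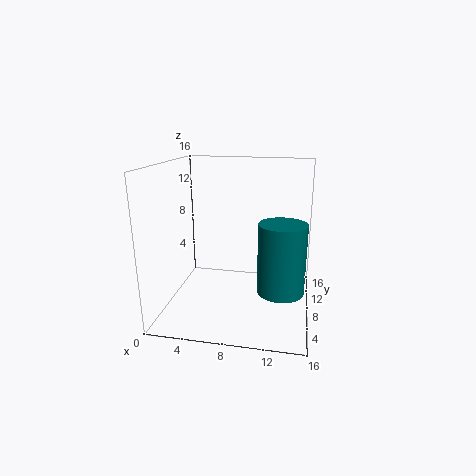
cx = 13, cy = 6, cz = 3, h = 7.5, color = 'teal'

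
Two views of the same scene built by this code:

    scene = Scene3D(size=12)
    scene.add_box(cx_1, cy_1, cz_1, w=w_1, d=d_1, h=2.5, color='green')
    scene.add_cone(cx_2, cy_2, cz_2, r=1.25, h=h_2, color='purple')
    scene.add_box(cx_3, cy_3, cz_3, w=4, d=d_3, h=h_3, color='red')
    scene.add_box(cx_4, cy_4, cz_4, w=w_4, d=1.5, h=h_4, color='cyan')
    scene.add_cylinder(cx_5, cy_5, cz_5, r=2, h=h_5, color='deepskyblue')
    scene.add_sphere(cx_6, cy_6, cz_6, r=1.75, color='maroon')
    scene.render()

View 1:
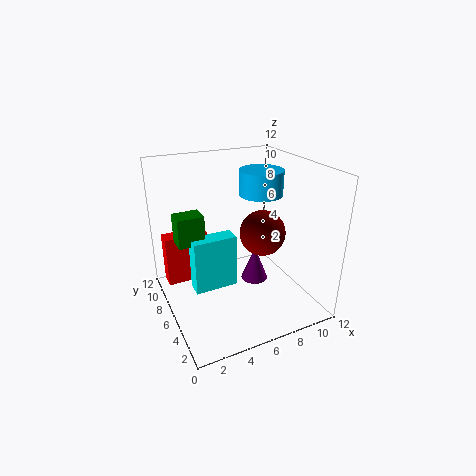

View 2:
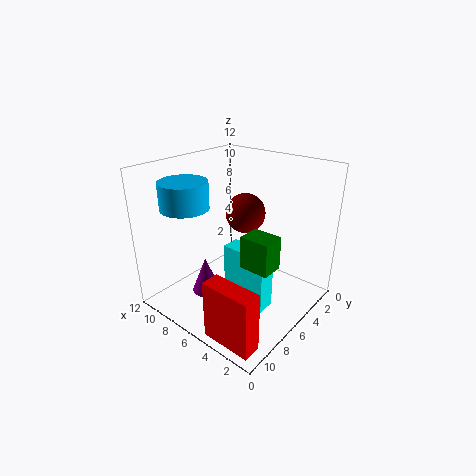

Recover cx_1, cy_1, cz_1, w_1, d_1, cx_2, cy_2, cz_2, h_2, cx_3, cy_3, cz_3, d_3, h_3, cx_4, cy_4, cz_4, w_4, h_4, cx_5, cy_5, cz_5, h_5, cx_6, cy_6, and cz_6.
cx_1 = 1.25, cy_1 = 7, cz_1 = 5.5, w_1 = 2.25, d_1 = 1.75, cx_2 = 8.5, cy_2 = 7.5, cz_2 = 0.5, h_2 = 3.25, cx_3 = 0.75, cy_3 = 10, cz_3 = 0.25, d_3 = 1.5, h_3 = 4.75, cx_4 = 2.25, cy_4 = 6.25, cz_4 = 1.25, w_4 = 3.75, h_4 = 4.75, cx_5 = 9.5, cy_5 = 8.5, cz_5 = 8.5, h_5 = 2.25, cx_6 = 7, cy_6 = 3.75, cz_6 = 7.25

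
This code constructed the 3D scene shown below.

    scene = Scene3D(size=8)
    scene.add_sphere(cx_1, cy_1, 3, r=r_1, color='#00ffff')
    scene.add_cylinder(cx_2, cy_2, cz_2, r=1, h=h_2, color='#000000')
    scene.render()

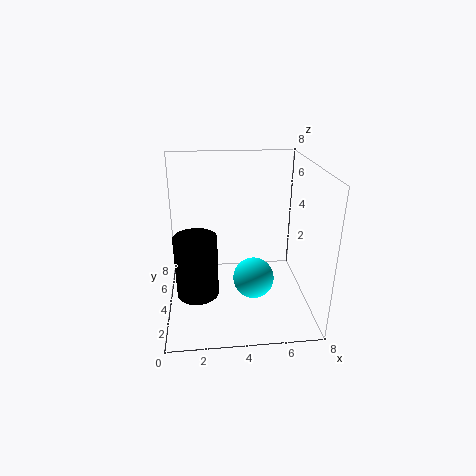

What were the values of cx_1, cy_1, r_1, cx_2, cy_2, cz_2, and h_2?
cx_1 = 4.5; cy_1 = 1.5; r_1 = 1; cx_2 = 1.75; cy_2 = 1.25; cz_2 = 2.5; h_2 = 3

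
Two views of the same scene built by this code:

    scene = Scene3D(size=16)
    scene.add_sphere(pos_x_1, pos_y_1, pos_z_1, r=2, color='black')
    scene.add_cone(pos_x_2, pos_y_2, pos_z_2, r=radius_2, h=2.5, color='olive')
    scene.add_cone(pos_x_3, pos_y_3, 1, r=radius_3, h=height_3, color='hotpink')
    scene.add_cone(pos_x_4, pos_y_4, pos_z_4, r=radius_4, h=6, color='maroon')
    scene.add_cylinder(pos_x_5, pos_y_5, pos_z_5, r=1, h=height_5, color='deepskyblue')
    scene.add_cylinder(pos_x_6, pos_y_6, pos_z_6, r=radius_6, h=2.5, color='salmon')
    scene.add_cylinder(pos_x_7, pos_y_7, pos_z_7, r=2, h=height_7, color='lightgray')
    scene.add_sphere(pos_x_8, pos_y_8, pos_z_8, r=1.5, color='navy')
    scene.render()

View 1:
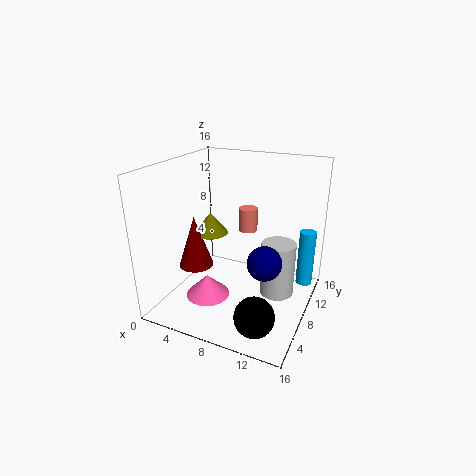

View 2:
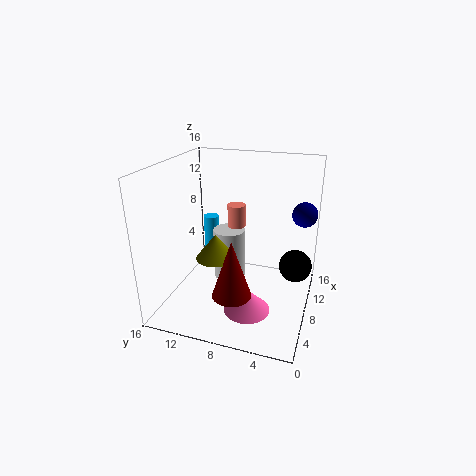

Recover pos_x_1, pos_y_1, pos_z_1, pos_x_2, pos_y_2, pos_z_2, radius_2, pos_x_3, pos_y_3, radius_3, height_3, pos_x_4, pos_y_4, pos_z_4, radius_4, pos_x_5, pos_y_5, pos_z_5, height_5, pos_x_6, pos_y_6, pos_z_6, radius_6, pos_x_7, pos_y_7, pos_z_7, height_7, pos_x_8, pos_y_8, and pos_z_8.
pos_x_1 = 12.5, pos_y_1 = 2, pos_z_1 = 3, pos_x_2 = 4, pos_y_2 = 9, pos_z_2 = 7.5, radius_2 = 2, pos_x_3 = 5, pos_y_3 = 6, radius_3 = 2.5, height_3 = 2.5, pos_x_4 = 3, pos_y_4 = 7, pos_z_4 = 4, radius_4 = 2, pos_x_5 = 14.5, pos_y_5 = 14, pos_z_5 = 0.5, height_5 = 7, pos_x_6 = 9, pos_y_6 = 8.5, pos_z_6 = 9, radius_6 = 1, pos_x_7 = 12, pos_y_7 = 10.5, pos_z_7 = 0.5, height_7 = 6.5, pos_x_8 = 13.5, pos_y_8 = 1.5, pos_z_8 = 9.5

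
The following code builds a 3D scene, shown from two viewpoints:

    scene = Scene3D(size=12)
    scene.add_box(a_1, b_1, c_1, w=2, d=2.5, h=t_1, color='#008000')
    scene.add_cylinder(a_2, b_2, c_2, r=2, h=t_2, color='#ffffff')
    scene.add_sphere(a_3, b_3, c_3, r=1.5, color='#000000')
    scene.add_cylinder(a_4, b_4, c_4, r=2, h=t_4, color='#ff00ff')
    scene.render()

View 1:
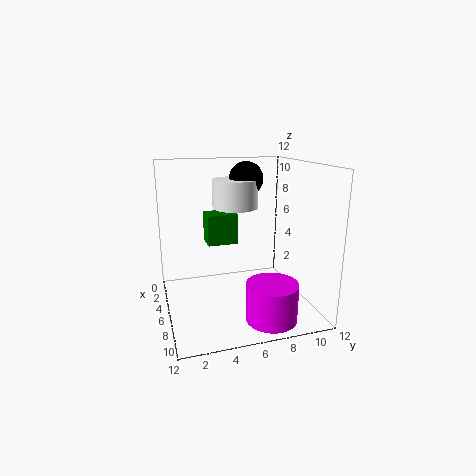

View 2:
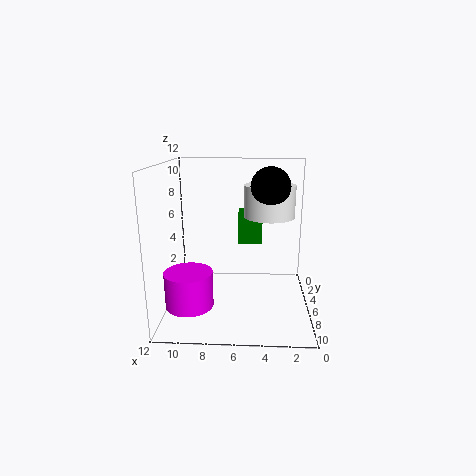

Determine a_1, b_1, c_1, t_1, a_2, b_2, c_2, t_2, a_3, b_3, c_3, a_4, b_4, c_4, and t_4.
a_1 = 4, b_1 = 3.5, c_1 = 5.5, t_1 = 2.5, a_2 = 3.5, b_2 = 6.5, c_2 = 8, t_2 = 2.5, a_3 = 3.5, b_3 = 7.5, c_3 = 10.5, a_4 = 10, b_4 = 7.5, c_4 = 0.5, t_4 = 3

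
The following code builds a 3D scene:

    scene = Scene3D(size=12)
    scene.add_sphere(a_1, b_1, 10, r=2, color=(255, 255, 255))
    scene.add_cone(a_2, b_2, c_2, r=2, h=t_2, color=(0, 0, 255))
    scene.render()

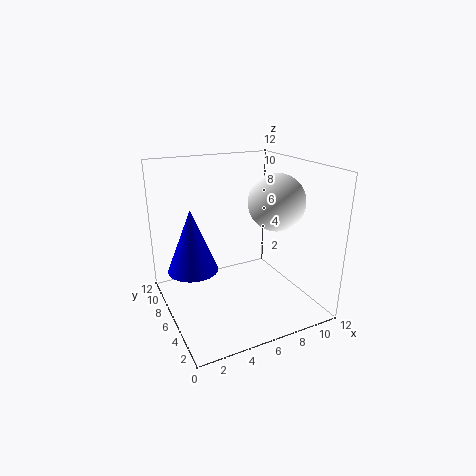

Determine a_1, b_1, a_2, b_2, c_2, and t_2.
a_1 = 7; b_1 = 2; a_2 = 2; b_2 = 6; c_2 = 4; t_2 = 5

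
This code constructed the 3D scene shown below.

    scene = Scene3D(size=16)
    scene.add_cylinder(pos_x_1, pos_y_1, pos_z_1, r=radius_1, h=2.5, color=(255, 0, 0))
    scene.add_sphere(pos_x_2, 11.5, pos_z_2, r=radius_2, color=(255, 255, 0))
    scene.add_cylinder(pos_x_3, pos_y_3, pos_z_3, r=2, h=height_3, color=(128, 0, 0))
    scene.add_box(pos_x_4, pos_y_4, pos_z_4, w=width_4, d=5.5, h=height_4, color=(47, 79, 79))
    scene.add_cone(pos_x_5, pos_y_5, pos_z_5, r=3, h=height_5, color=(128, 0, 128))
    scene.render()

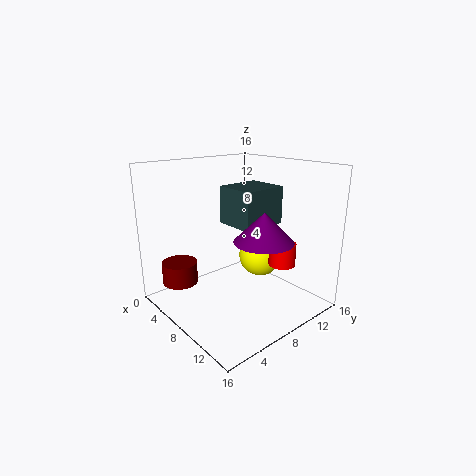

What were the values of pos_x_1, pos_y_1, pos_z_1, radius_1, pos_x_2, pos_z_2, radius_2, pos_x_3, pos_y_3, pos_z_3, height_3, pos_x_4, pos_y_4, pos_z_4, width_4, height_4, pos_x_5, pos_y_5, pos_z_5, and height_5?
pos_x_1 = 11.5
pos_y_1 = 11.5
pos_z_1 = 5
radius_1 = 1.5
pos_x_2 = 8
pos_z_2 = 5
radius_2 = 2.5
pos_x_3 = 3.5
pos_y_3 = 3
pos_z_3 = 2.5
height_3 = 2.5
pos_x_4 = 3.5
pos_y_4 = 9
pos_z_4 = 8.5
width_4 = 5
height_4 = 4.5
pos_x_5 = 12.5
pos_y_5 = 7.5
pos_z_5 = 9
height_5 = 3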